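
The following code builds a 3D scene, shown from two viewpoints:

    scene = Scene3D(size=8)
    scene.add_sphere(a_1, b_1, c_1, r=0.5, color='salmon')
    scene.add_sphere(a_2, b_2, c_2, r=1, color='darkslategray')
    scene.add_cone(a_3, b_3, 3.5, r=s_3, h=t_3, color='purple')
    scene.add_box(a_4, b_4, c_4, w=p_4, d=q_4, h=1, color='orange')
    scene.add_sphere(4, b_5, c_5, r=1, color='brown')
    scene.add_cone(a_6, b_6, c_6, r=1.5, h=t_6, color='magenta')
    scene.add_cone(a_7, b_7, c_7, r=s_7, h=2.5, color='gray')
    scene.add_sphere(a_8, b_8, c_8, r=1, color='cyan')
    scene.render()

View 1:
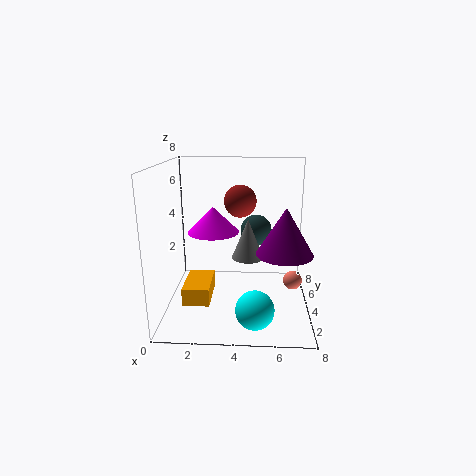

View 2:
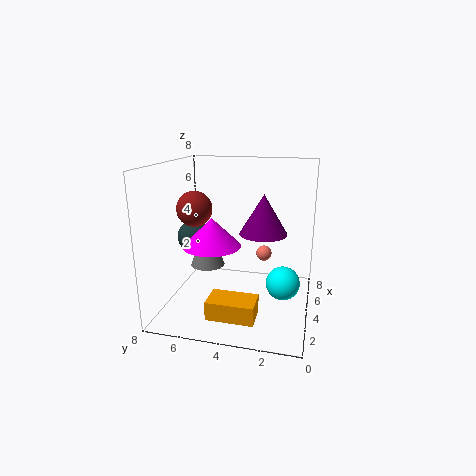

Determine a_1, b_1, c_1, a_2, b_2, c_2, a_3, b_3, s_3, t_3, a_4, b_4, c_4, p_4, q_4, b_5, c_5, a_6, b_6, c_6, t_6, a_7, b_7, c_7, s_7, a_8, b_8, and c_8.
a_1 = 7; b_1 = 3; c_1 = 2; a_2 = 5; b_2 = 7; c_2 = 3.5; a_3 = 6.5; b_3 = 3; s_3 = 1.5; t_3 = 2.5; a_4 = 1; b_4 = 2.5; c_4 = 0.5; p_4 = 1.5; q_4 = 2.5; b_5 = 6.5; c_5 = 5.5; a_6 = 2.5; b_6 = 5; c_6 = 4; t_6 = 1.5; a_7 = 4.5; b_7 = 6; c_7 = 2; s_7 = 1; a_8 = 5; b_8 = 1.5; c_8 = 1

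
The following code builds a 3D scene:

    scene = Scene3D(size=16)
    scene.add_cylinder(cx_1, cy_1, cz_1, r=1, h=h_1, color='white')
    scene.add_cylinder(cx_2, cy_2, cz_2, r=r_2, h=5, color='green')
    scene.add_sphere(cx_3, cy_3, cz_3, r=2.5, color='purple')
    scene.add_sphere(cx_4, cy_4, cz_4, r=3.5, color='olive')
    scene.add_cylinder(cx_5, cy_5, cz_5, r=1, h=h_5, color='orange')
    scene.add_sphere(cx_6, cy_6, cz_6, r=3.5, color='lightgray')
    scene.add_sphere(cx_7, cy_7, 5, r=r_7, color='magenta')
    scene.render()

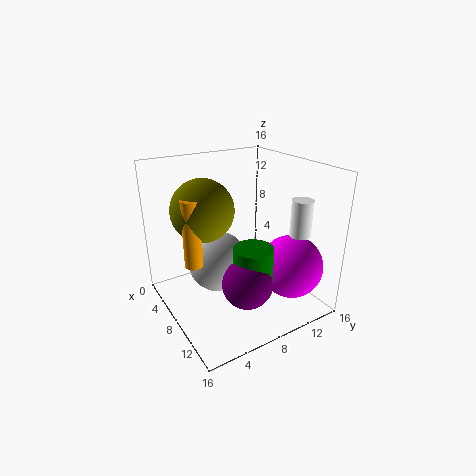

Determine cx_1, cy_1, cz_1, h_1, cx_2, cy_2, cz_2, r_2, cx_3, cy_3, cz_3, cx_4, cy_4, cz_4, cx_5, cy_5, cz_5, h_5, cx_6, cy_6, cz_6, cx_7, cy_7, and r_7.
cx_1 = 15; cy_1 = 10.5; cz_1 = 10.5; h_1 = 3.5; cx_2 = 12.5; cy_2 = 7; cz_2 = 4; r_2 = 2; cx_3 = 13; cy_3 = 6; cz_3 = 5.5; cx_4 = 5.5; cy_4 = 5; cz_4 = 11; cx_5 = 7; cy_5 = 3; cz_5 = 5.5; h_5 = 7.5; cx_6 = 6; cy_6 = 6.5; cz_6 = 4.5; cx_7 = 12; cy_7 = 12.5; r_7 = 3.5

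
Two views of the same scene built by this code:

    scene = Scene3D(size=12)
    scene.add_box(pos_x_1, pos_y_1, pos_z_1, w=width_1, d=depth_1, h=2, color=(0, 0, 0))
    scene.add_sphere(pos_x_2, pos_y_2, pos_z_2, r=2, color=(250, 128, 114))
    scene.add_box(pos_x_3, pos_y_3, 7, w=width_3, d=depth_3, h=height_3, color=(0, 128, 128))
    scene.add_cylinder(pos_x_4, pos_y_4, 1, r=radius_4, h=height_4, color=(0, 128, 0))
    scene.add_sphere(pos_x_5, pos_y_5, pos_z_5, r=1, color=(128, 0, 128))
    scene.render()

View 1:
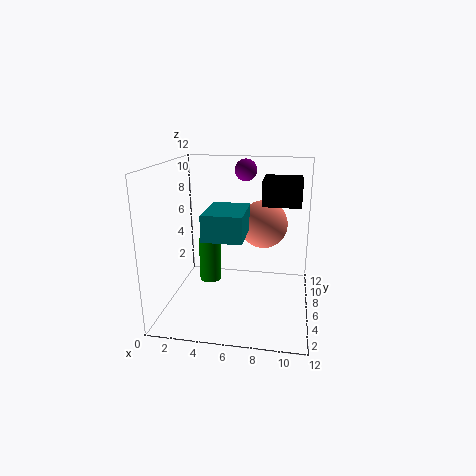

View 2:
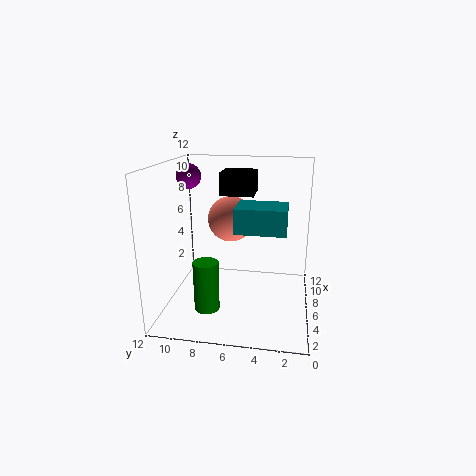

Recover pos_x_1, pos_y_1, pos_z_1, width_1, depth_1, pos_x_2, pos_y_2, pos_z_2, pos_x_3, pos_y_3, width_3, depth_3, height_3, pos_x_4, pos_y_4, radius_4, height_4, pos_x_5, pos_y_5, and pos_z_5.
pos_x_1 = 8; pos_y_1 = 5; pos_z_1 = 9; width_1 = 3; depth_1 = 3; pos_x_2 = 8; pos_y_2 = 7; pos_z_2 = 7; pos_x_3 = 4; pos_y_3 = 2; width_3 = 3; depth_3 = 4; height_3 = 2; pos_x_4 = 3; pos_y_4 = 8; radius_4 = 1; height_4 = 4; pos_x_5 = 6; pos_y_5 = 10; pos_z_5 = 11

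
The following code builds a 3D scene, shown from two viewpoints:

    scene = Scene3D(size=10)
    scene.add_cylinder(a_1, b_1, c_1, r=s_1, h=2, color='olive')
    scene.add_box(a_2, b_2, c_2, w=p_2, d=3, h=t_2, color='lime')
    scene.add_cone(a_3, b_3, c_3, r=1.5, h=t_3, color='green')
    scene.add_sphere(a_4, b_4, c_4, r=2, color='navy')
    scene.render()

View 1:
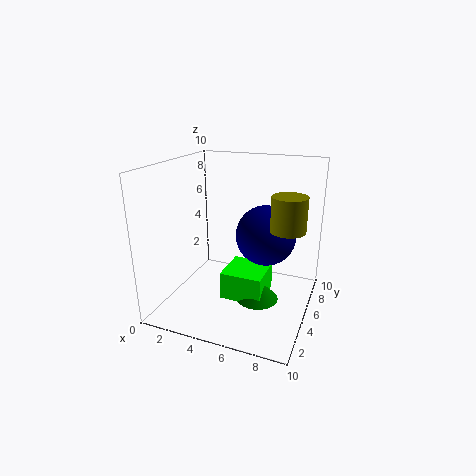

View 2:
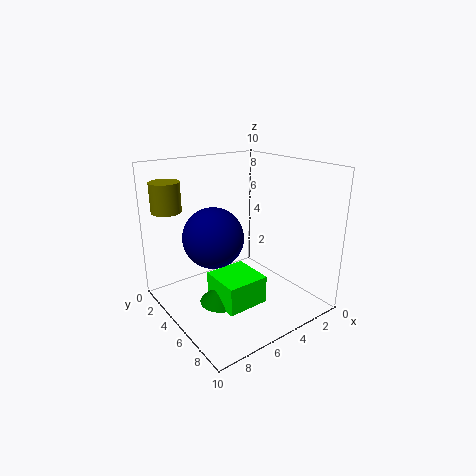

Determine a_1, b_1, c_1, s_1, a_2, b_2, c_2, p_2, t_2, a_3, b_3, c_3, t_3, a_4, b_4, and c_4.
a_1 = 9
b_1 = 2.5
c_1 = 7
s_1 = 1
a_2 = 4
b_2 = 4
c_2 = 0.5
p_2 = 3
t_2 = 2
a_3 = 6.5
b_3 = 5
c_3 = 0.5
t_3 = 1.5
a_4 = 7
b_4 = 5
c_4 = 5.5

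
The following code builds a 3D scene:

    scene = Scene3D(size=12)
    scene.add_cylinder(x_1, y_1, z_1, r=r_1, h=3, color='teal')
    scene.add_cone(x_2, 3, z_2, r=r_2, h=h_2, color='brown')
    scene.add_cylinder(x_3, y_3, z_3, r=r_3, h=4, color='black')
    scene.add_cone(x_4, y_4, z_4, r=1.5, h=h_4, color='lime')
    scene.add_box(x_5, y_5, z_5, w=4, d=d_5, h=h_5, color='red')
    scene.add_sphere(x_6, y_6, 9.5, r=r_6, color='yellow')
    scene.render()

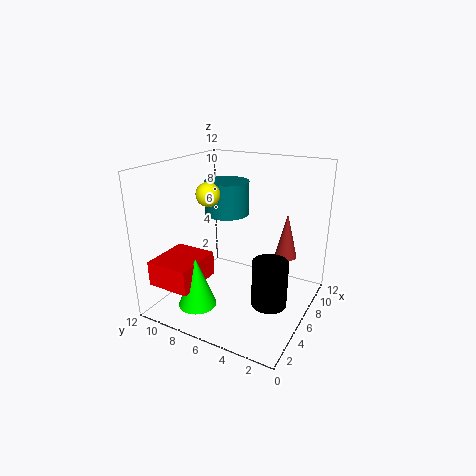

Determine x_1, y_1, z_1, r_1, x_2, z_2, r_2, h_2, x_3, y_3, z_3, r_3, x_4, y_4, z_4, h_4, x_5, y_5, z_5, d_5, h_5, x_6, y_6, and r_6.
x_1 = 8.5, y_1 = 8.5, z_1 = 7, r_1 = 2, x_2 = 9.5, z_2 = 3.5, r_2 = 1, h_2 = 4, x_3 = 6, y_3 = 3, z_3 = 0.5, r_3 = 1.5, x_4 = 2, y_4 = 7.5, z_4 = 1.5, h_4 = 4, x_5 = 0.5, y_5 = 7.5, z_5 = 3, d_5 = 3.5, h_5 = 2, x_6 = 5.5, y_6 = 8.5, r_6 = 1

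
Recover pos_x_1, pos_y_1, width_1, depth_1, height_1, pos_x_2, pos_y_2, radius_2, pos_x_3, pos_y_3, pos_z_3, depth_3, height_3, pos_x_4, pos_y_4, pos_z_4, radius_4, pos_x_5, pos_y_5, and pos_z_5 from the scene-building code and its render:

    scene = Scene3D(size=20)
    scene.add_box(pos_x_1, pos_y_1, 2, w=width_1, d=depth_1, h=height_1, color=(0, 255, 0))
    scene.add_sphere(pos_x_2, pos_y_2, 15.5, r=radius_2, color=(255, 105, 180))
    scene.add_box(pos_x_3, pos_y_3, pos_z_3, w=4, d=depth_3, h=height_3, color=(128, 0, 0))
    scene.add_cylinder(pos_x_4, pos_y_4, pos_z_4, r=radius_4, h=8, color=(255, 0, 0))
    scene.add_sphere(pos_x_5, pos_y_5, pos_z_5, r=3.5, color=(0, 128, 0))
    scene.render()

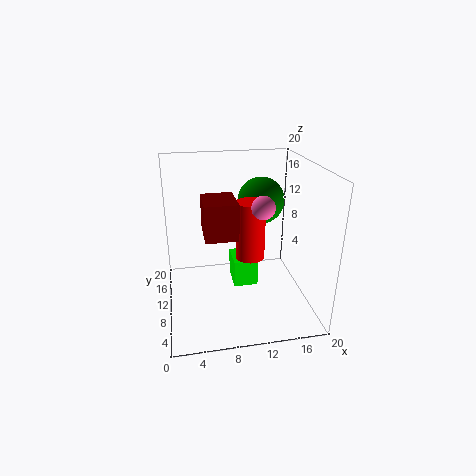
pos_x_1 = 9.5; pos_y_1 = 10; width_1 = 3.5; depth_1 = 4.5; height_1 = 4; pos_x_2 = 12.5; pos_y_2 = 6.5; radius_2 = 1.5; pos_x_3 = 5; pos_y_3 = 4; pos_z_3 = 12.5; depth_3 = 5; height_3 = 4.5; pos_x_4 = 11.5; pos_y_4 = 9; pos_z_4 = 7.5; radius_4 = 2; pos_x_5 = 14.5; pos_y_5 = 15; pos_z_5 = 13.5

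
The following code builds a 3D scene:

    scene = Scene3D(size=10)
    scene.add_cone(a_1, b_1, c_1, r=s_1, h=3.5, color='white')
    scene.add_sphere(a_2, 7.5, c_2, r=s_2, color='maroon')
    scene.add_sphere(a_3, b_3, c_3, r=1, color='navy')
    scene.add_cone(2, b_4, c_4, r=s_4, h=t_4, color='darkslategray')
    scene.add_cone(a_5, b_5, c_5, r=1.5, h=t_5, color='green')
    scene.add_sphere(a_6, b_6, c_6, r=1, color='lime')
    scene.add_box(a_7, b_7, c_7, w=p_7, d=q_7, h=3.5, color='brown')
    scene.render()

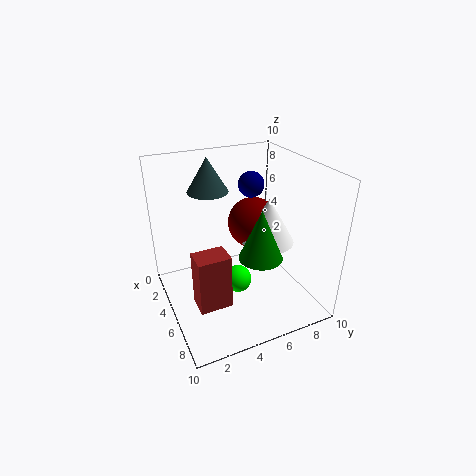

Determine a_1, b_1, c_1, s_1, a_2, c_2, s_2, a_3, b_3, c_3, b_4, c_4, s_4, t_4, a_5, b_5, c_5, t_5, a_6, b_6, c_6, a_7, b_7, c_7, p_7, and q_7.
a_1 = 4
b_1 = 8
c_1 = 3.5
s_1 = 2
a_2 = 2.5
c_2 = 4.5
s_2 = 2
a_3 = 2
b_3 = 7.5
c_3 = 7.5
b_4 = 4
c_4 = 7.5
s_4 = 1.5
t_4 = 2.5
a_5 = 6.5
b_5 = 6
c_5 = 4
t_5 = 3.5
a_6 = 5
b_6 = 5
c_6 = 1.5
a_7 = 7
b_7 = 1
c_7 = 2.5
p_7 = 1.5
q_7 = 2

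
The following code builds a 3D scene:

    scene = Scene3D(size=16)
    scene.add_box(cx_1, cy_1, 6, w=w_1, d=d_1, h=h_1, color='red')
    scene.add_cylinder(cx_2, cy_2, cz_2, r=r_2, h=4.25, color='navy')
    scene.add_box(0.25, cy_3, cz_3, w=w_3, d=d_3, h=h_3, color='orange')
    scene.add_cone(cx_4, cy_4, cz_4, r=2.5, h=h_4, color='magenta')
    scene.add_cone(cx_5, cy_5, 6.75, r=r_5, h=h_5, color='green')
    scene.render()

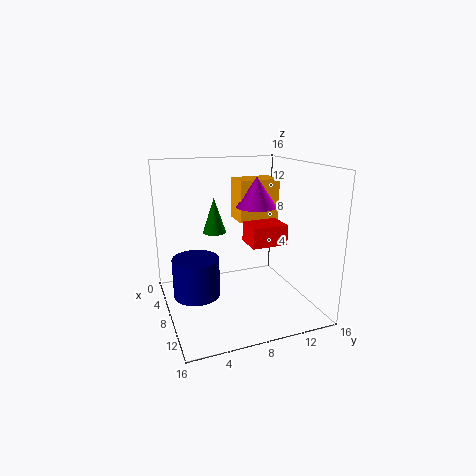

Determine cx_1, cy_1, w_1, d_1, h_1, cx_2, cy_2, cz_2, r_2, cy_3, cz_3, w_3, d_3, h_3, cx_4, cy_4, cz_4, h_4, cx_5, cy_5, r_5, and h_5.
cx_1 = 3.75; cy_1 = 10.25; w_1 = 3.5; d_1 = 4.5; h_1 = 2.5; cx_2 = 8.5; cy_2 = 3; cz_2 = 2.25; r_2 = 2.5; cy_3 = 10; cz_3 = 8.25; w_3 = 3.5; d_3 = 5.25; h_3 = 5.25; cx_4 = 4; cy_4 = 12; cz_4 = 10.25; h_4 = 3.75; cx_5 = 1.5; cy_5 = 7.25; r_5 = 1.5; h_5 = 4.5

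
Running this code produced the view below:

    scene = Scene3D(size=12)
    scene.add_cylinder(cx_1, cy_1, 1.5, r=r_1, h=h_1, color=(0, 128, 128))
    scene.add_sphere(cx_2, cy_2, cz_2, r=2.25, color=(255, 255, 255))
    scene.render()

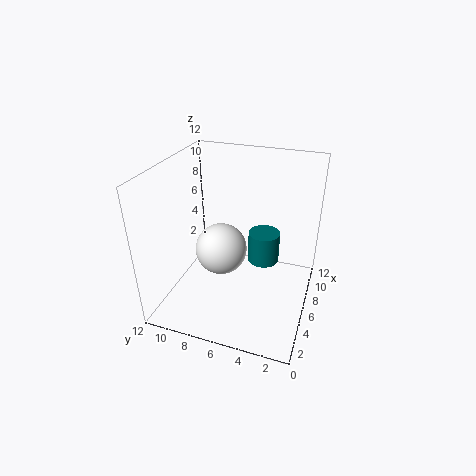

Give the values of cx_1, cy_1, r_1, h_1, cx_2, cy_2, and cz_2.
cx_1 = 10, cy_1 = 4.75, r_1 = 1.5, h_1 = 3, cx_2 = 6.5, cy_2 = 7.75, cz_2 = 4.25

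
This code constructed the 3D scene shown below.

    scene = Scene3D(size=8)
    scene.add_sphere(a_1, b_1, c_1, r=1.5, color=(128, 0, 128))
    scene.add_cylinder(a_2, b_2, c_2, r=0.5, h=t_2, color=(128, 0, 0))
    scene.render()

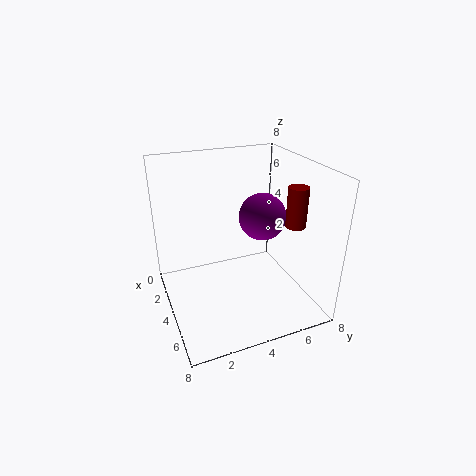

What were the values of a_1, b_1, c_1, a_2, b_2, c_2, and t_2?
a_1 = 2, b_1 = 6.5, c_1 = 4, a_2 = 6.5, b_2 = 6, c_2 = 5.5, t_2 = 2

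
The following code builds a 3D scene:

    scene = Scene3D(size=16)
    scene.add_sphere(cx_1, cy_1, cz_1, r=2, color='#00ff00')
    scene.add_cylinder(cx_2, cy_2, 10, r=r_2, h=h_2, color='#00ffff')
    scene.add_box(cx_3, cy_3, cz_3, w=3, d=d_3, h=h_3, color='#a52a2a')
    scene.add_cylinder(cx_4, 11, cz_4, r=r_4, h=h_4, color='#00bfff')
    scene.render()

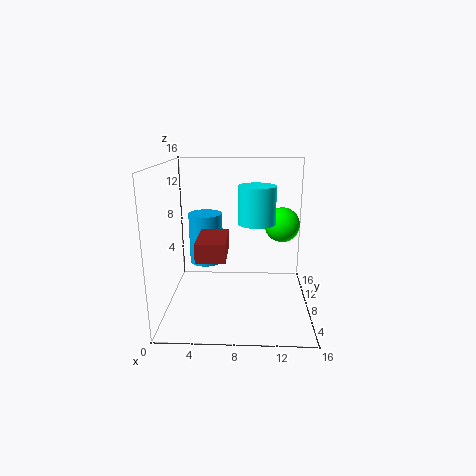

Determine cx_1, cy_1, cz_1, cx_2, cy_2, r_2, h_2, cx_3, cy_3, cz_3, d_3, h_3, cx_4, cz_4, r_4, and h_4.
cx_1 = 13, cy_1 = 10, cz_1 = 9, cx_2 = 10, cy_2 = 7, r_2 = 2, h_2 = 4, cx_3 = 4, cy_3 = 3, cz_3 = 7, d_3 = 5, h_3 = 2, cx_4 = 4, cz_4 = 4, r_4 = 2, h_4 = 6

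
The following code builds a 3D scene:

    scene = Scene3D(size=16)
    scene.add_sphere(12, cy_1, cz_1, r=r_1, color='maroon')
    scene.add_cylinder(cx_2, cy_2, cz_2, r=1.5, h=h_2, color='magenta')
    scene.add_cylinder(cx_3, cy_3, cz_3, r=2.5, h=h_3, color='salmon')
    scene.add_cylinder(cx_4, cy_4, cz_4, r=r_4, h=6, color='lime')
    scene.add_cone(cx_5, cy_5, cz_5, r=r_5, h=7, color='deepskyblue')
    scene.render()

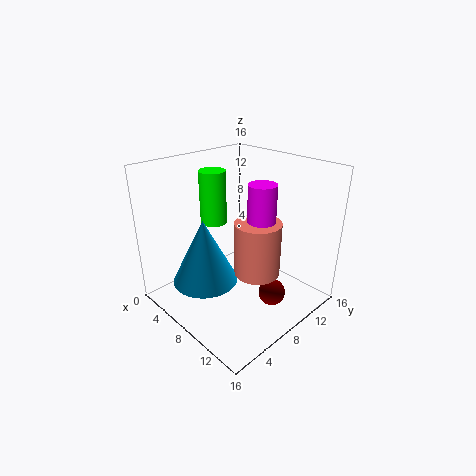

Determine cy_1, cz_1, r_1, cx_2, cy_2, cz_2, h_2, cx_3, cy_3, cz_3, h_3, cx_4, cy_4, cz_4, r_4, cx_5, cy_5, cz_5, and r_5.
cy_1 = 9.5; cz_1 = 2; r_1 = 1.5; cx_2 = 10.5; cy_2 = 9; cz_2 = 8; h_2 = 6.5; cx_3 = 10.5; cy_3 = 8.5; cz_3 = 4.5; h_3 = 6; cx_4 = 4.5; cy_4 = 7.5; cz_4 = 9; r_4 = 1.5; cx_5 = 7; cy_5 = 4; cz_5 = 4; r_5 = 3.5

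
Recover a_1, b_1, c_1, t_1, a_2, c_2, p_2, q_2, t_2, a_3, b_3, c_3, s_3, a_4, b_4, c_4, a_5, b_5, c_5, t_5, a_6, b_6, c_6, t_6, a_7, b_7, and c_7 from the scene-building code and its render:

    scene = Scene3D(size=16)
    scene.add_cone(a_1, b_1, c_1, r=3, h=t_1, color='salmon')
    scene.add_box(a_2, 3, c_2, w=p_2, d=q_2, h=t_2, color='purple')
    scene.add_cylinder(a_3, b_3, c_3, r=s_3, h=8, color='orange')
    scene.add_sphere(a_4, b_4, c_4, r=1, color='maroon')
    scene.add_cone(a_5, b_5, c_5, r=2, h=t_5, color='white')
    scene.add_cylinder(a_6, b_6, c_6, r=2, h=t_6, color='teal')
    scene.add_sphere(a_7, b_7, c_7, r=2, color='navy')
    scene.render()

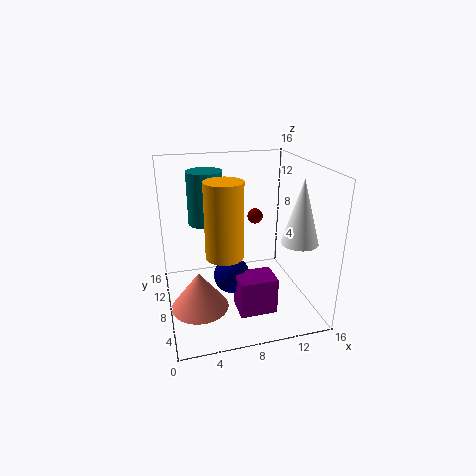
a_1 = 3
b_1 = 5
c_1 = 2
t_1 = 4
a_2 = 7
c_2 = 1
p_2 = 4
q_2 = 3
t_2 = 4
a_3 = 6
b_3 = 6
c_3 = 7
s_3 = 2
a_4 = 12
b_4 = 14
c_4 = 8
a_5 = 14
b_5 = 5
c_5 = 8
t_5 = 7
a_6 = 5
b_6 = 11
c_6 = 9
t_6 = 6
a_7 = 7
b_7 = 7
c_7 = 4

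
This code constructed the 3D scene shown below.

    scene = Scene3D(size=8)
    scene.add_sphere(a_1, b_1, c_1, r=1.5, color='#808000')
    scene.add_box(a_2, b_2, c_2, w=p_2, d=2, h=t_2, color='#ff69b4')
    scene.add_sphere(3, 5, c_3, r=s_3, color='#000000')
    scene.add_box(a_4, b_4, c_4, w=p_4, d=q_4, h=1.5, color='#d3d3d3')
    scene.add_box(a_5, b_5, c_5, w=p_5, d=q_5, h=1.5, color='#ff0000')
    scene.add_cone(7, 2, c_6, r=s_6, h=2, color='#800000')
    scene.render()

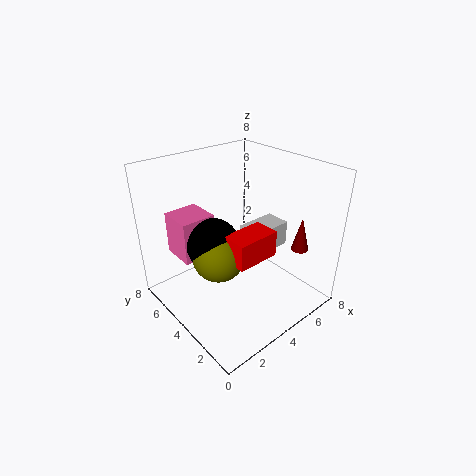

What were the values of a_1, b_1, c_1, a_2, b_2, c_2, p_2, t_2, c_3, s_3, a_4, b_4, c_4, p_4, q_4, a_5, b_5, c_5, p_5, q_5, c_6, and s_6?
a_1 = 3, b_1 = 4.5, c_1 = 3, a_2 = 1.5, b_2 = 5.5, c_2 = 2.5, p_2 = 2, t_2 = 2.5, c_3 = 3.5, s_3 = 1.5, a_4 = 5, b_4 = 3.5, c_4 = 2.5, p_4 = 2.5, q_4 = 1.5, a_5 = 3, b_5 = 2.5, c_5 = 3, p_5 = 2.5, q_5 = 1.5, c_6 = 3, s_6 = 0.5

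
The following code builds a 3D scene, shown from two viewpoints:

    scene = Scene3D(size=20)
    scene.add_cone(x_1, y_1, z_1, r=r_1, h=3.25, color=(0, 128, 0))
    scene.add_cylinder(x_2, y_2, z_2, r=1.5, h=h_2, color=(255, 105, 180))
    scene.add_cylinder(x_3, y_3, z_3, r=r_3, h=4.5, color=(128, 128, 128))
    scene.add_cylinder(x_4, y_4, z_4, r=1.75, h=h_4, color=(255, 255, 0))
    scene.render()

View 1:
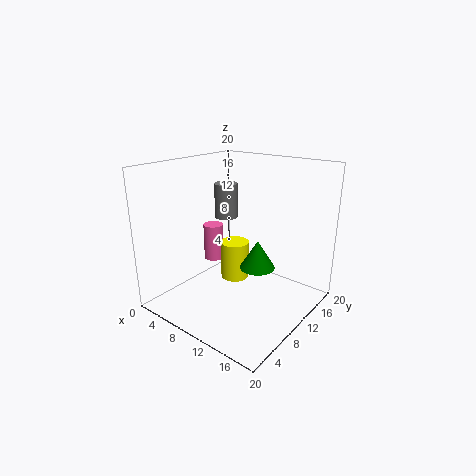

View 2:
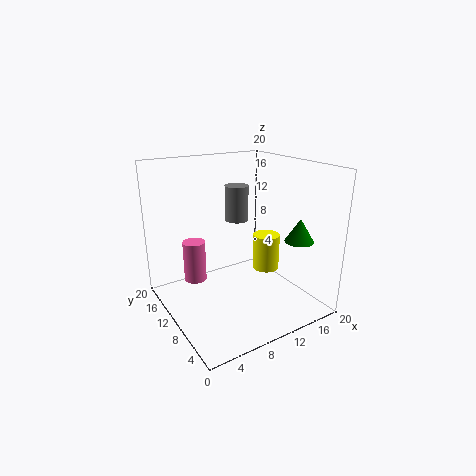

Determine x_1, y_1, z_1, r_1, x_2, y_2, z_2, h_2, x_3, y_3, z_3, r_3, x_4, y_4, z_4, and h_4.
x_1 = 16.75, y_1 = 5, z_1 = 9.75, r_1 = 2, x_2 = 4, y_2 = 11.5, z_2 = 4.75, h_2 = 5.5, x_3 = 9, y_3 = 8.75, z_3 = 13.25, r_3 = 1.5, x_4 = 12.25, y_4 = 6.5, z_4 = 6.5, h_4 = 4.75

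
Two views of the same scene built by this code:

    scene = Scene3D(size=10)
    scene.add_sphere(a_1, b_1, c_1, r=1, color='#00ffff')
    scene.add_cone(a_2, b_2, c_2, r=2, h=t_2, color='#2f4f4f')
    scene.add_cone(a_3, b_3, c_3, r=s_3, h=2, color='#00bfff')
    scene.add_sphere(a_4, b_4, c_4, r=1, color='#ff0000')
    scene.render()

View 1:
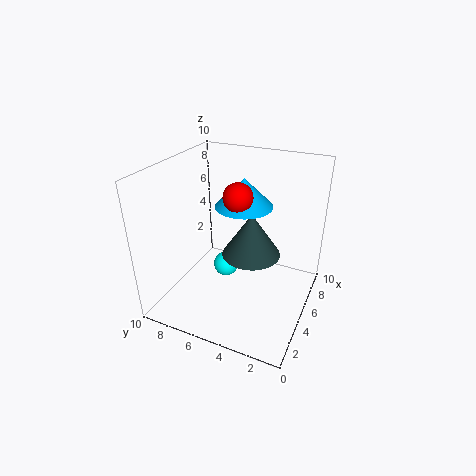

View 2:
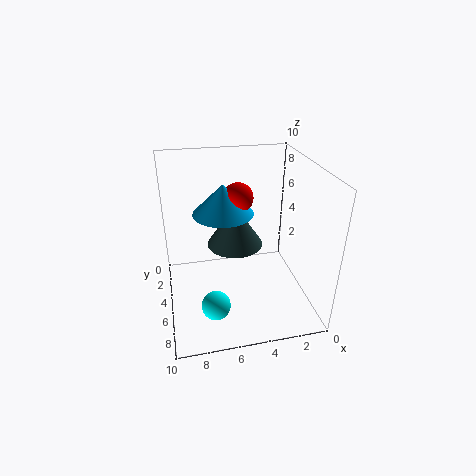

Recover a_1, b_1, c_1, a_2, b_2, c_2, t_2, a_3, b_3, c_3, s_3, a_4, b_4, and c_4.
a_1 = 7, b_1 = 7, c_1 = 1, a_2 = 5, b_2 = 4, c_2 = 4, t_2 = 3, a_3 = 6, b_3 = 5, c_3 = 7, s_3 = 2, a_4 = 5, b_4 = 5, c_4 = 8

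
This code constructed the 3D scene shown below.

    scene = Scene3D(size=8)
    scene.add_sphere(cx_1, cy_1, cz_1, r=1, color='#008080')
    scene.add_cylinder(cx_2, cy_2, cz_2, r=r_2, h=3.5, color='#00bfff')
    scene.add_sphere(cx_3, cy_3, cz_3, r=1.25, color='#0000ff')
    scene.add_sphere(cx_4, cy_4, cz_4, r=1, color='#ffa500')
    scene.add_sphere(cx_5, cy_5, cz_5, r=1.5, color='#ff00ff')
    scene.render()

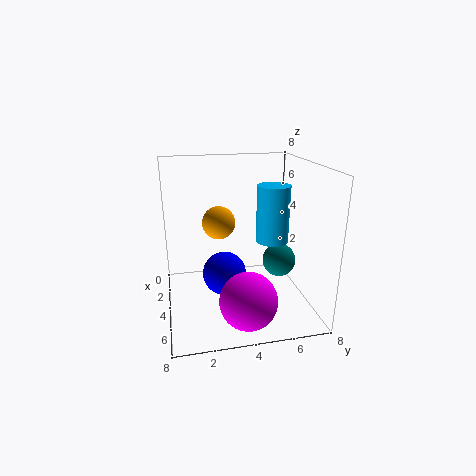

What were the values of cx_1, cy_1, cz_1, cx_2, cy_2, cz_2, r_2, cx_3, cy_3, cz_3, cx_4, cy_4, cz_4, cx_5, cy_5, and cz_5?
cx_1 = 3.25; cy_1 = 6.75; cz_1 = 2; cx_2 = 2.5; cy_2 = 6.5; cz_2 = 3; r_2 = 1; cx_3 = 3.75; cy_3 = 3.25; cz_3 = 1.75; cx_4 = 2; cy_4 = 3.25; cz_4 = 4.25; cx_5 = 6.5; cy_5 = 4; cz_5 = 1.5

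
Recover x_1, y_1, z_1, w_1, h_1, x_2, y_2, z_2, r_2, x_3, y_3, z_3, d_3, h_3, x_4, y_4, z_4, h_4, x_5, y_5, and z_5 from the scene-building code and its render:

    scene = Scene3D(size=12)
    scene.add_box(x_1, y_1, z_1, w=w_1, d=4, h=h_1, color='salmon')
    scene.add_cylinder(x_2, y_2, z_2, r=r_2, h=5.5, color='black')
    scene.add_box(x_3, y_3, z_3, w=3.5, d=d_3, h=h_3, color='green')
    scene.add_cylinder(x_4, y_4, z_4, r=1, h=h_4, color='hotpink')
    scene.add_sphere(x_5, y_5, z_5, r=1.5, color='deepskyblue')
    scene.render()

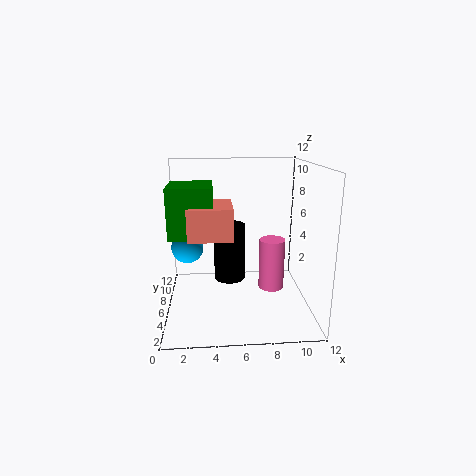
x_1 = 2; y_1 = 3.5; z_1 = 6.5; w_1 = 3.5; h_1 = 2.5; x_2 = 5.5; y_2 = 10; z_2 = 0.5; r_2 = 1.5; x_3 = 0.5; y_3 = 4; z_3 = 6.5; d_3 = 4; h_3 = 4; x_4 = 8.5; y_4 = 4; z_4 = 2.5; h_4 = 4; x_5 = 1.5; y_5 = 9.5; z_5 = 4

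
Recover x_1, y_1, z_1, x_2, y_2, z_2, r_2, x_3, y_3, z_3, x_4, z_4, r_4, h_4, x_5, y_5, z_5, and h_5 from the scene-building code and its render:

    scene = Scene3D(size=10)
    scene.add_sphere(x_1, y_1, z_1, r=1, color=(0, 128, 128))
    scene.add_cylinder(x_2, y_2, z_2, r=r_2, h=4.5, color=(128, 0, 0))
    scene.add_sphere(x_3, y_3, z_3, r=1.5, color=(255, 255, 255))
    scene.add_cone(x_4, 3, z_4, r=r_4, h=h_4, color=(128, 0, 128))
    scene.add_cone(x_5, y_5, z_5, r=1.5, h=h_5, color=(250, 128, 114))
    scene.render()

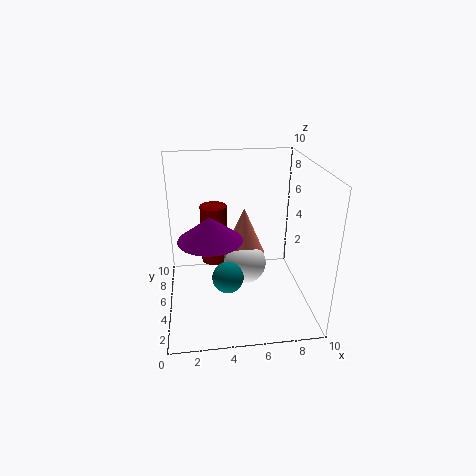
x_1 = 4; y_1 = 2.5; z_1 = 3.5; x_2 = 3.5; y_2 = 7.5; z_2 = 2; r_2 = 1; x_3 = 5.5; y_3 = 5; z_3 = 3; x_4 = 3; z_4 = 6; r_4 = 2; h_4 = 1.5; x_5 = 5.5; y_5 = 5.5; z_5 = 3.5; h_5 = 3.5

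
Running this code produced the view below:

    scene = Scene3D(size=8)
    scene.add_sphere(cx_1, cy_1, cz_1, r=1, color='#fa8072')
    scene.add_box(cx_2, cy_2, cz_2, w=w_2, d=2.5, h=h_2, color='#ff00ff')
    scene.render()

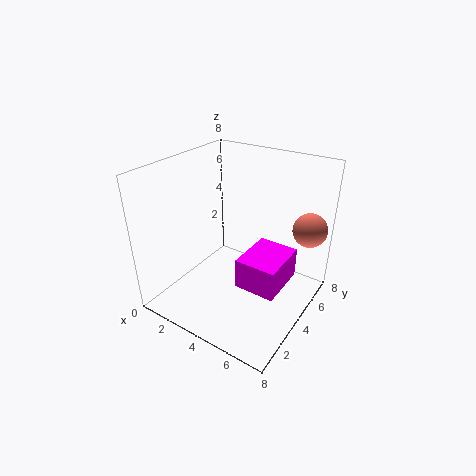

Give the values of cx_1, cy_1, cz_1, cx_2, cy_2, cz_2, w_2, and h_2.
cx_1 = 7, cy_1 = 7, cz_1 = 4, cx_2 = 5.5, cy_2 = 1.5, cz_2 = 3, w_2 = 2, h_2 = 1.5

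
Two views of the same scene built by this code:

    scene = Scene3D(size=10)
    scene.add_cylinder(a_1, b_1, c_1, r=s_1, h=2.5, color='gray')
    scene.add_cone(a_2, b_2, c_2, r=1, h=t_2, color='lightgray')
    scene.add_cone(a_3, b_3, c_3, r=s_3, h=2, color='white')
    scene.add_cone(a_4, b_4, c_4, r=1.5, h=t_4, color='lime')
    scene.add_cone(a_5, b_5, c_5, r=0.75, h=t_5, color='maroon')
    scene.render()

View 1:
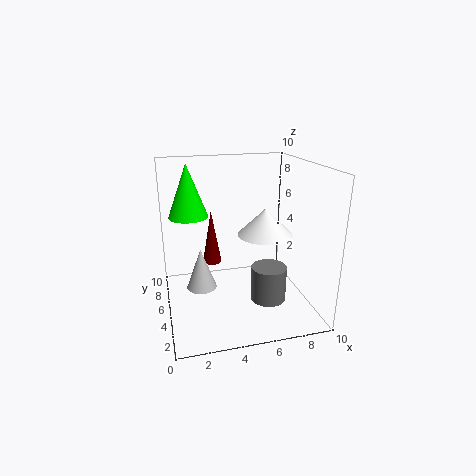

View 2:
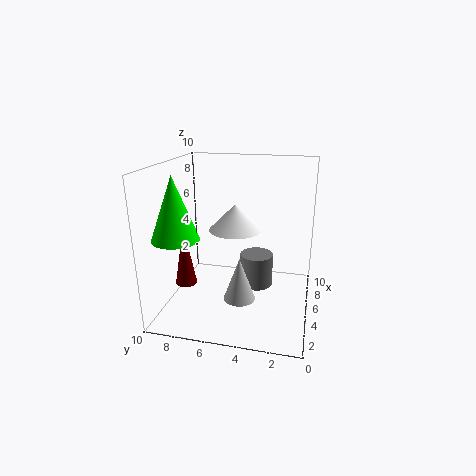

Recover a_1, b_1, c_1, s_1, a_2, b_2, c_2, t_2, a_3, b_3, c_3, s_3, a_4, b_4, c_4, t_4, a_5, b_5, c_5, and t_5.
a_1 = 7, b_1 = 4, c_1 = 0.5, s_1 = 1.25, a_2 = 2.25, b_2 = 4.25, c_2 = 2, t_2 = 2.75, a_3 = 7.25, b_3 = 5.75, c_3 = 4.75, s_3 = 2, a_4 = 2, b_4 = 8.25, c_4 = 5.75, t_4 = 4, a_5 = 3.75, b_5 = 8.5, c_5 = 1.75, t_5 = 4.25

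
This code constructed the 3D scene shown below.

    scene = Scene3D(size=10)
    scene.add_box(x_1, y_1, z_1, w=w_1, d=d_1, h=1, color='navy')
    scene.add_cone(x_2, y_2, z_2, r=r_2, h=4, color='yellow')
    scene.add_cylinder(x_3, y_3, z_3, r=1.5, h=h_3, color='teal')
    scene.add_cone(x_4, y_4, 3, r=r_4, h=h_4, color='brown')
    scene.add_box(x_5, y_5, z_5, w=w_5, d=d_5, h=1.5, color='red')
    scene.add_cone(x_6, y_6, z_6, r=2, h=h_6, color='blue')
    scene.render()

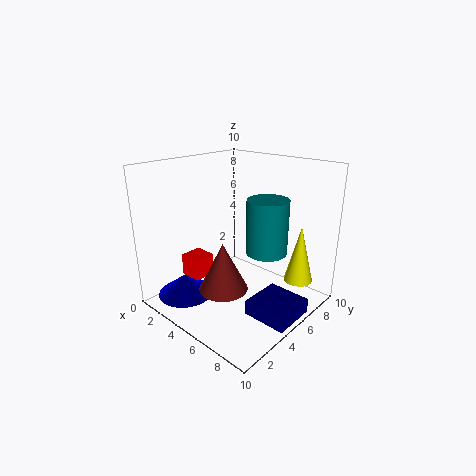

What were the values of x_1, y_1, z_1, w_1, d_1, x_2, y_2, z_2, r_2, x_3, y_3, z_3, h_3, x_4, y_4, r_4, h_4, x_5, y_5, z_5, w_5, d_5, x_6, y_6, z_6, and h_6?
x_1 = 7, y_1 = 3.5, z_1 = 0.5, w_1 = 3, d_1 = 3, x_2 = 8.5, y_2 = 7.5, z_2 = 2, r_2 = 1, x_3 = 6, y_3 = 7, z_3 = 3.5, h_3 = 4, x_4 = 6.5, y_4 = 2, r_4 = 1.5, h_4 = 3, x_5 = 2.5, y_5 = 2, z_5 = 2.5, w_5 = 1.5, d_5 = 1.5, x_6 = 2, y_6 = 2.5, z_6 = 0.5, h_6 = 1.5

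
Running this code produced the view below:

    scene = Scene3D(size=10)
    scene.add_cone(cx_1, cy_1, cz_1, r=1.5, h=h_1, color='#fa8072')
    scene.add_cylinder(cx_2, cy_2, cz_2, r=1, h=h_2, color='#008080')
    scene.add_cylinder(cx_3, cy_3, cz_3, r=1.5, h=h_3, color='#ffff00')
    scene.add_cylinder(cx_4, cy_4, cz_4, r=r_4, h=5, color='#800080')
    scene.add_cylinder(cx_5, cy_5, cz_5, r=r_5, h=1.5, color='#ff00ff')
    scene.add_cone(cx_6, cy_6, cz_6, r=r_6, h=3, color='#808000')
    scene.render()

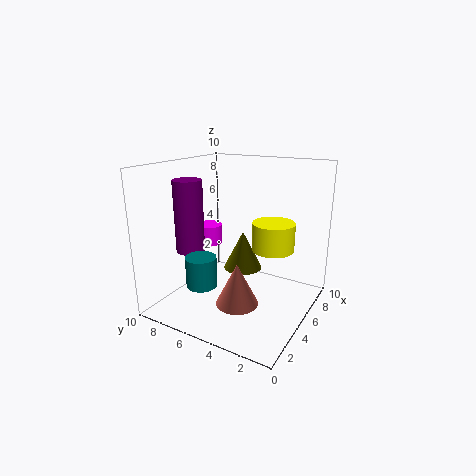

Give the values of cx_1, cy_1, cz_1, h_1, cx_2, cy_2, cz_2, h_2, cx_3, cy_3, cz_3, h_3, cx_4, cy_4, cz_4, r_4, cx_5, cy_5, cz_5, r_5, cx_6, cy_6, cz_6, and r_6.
cx_1 = 4, cy_1 = 4.5, cz_1 = 0.5, h_1 = 3, cx_2 = 2, cy_2 = 6, cz_2 = 2.5, h_2 = 2, cx_3 = 6.5, cy_3 = 3, cz_3 = 4, h_3 = 2, cx_4 = 3.5, cy_4 = 8, cz_4 = 4, r_4 = 1, cx_5 = 6.5, cy_5 = 8.5, cz_5 = 3.5, r_5 = 1, cx_6 = 7.5, cy_6 = 6, cz_6 = 1.5, r_6 = 1.5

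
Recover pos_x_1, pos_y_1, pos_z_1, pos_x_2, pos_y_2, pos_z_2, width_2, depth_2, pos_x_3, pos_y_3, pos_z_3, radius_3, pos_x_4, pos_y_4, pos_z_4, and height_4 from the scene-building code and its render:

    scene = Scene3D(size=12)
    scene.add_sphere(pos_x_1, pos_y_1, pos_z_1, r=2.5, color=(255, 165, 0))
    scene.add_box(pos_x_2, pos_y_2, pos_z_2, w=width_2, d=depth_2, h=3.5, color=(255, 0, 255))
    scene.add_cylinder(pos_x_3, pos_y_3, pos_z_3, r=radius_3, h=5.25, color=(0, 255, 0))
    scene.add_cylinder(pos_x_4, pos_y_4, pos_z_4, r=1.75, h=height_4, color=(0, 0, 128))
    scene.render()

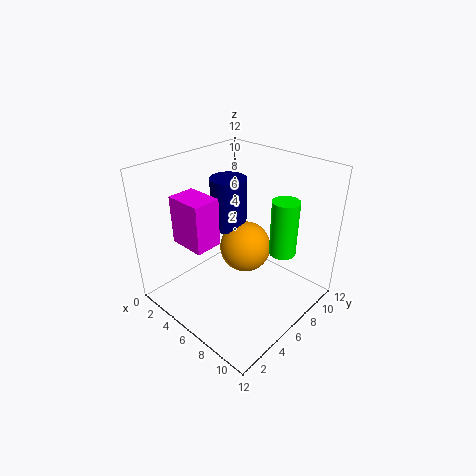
pos_x_1 = 3.75
pos_y_1 = 9.5
pos_z_1 = 2.5
pos_x_2 = 4.5
pos_y_2 = 0.75
pos_z_2 = 7.5
width_2 = 2.75
depth_2 = 2
pos_x_3 = 7.5
pos_y_3 = 10.5
pos_z_3 = 3
radius_3 = 1.25
pos_x_4 = 1.75
pos_y_4 = 9.25
pos_z_4 = 4.25
height_4 = 5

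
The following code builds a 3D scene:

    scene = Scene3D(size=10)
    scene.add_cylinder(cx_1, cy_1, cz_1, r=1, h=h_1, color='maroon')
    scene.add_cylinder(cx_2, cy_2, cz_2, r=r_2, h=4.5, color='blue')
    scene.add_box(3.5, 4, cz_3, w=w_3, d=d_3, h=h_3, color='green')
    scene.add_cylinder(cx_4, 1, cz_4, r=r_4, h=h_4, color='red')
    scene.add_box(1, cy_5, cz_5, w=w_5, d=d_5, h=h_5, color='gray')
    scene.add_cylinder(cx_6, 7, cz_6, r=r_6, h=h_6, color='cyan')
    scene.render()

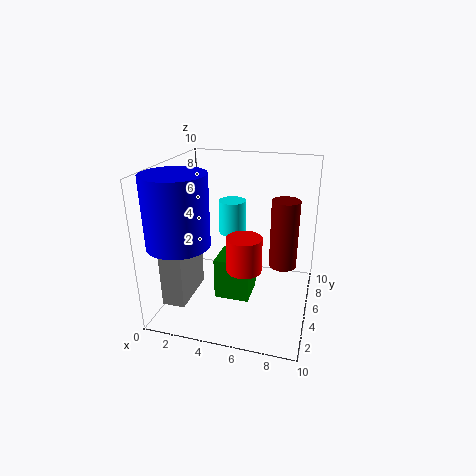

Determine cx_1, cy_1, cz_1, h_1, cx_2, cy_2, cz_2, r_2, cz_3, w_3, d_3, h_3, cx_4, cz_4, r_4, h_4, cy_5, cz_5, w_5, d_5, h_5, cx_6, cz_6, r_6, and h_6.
cx_1 = 8, cy_1 = 6.5, cz_1 = 2.5, h_1 = 5, cx_2 = 2, cy_2 = 2, cz_2 = 5.5, r_2 = 2, cz_3 = 0.5, w_3 = 2.5, d_3 = 2.5, h_3 = 3, cx_4 = 6.5, cz_4 = 5, r_4 = 1, h_4 = 2, cy_5 = 1, cz_5 = 1.5, w_5 = 1.5, d_5 = 3.5, h_5 = 4, cx_6 = 4, cz_6 = 4.5, r_6 = 1, h_6 = 2.5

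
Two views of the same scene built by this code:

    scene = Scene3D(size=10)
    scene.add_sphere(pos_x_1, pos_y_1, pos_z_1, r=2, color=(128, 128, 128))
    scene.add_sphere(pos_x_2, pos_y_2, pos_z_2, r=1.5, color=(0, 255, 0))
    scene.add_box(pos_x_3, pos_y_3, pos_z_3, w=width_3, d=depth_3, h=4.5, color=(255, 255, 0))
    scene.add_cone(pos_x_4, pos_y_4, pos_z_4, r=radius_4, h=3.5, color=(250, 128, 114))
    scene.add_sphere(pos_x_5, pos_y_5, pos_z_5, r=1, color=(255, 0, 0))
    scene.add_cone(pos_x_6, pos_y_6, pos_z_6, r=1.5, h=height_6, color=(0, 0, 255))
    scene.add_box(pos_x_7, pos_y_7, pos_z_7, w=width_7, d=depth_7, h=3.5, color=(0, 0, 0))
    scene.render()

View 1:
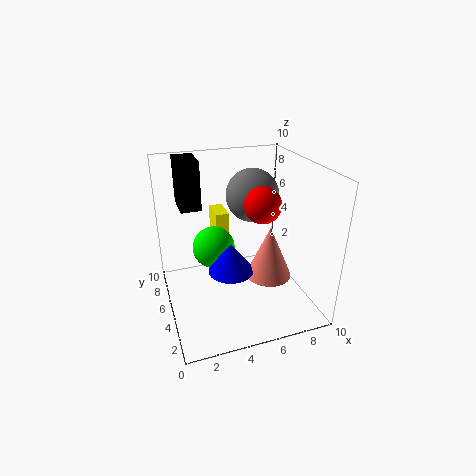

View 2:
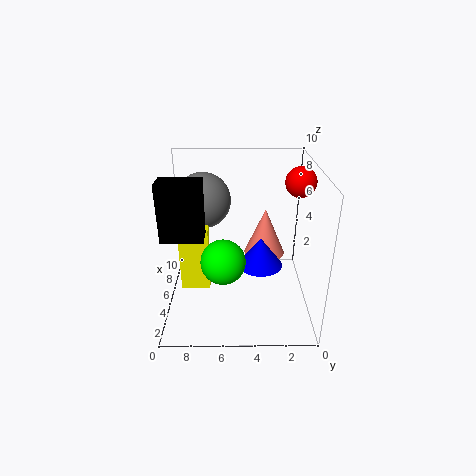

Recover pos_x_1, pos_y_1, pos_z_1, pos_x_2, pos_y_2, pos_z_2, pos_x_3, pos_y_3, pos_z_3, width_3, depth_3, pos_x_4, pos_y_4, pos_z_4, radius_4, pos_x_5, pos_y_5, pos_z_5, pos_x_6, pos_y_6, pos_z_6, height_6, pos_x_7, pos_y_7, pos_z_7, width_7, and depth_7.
pos_x_1 = 7, pos_y_1 = 7.5, pos_z_1 = 7, pos_x_2 = 3.5, pos_y_2 = 6, pos_z_2 = 4, pos_x_3 = 4, pos_y_3 = 7, pos_z_3 = 1.5, width_3 = 1, depth_3 = 2, pos_x_4 = 6.5, pos_y_4 = 3, pos_z_4 = 3, radius_4 = 1.5, pos_x_5 = 5, pos_y_5 = 1, pos_z_5 = 9, pos_x_6 = 4, pos_y_6 = 3.5, pos_z_6 = 3.5, height_6 = 2, pos_x_7 = 1.5, pos_y_7 = 7, pos_z_7 = 6.5, width_7 = 1.5, depth_7 = 2.5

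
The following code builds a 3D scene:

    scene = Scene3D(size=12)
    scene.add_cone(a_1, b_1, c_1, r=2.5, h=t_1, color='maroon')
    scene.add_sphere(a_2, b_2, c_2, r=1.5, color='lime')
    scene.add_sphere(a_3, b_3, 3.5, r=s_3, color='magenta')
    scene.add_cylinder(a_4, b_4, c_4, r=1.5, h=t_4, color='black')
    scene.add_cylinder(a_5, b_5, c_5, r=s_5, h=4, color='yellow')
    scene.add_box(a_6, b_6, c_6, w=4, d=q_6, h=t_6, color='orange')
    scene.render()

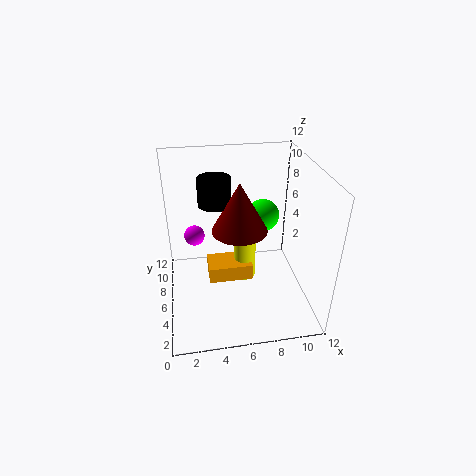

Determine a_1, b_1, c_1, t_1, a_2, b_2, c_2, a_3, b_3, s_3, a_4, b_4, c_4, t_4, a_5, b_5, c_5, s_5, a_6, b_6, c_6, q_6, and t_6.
a_1 = 6.5
b_1 = 8
c_1 = 5.5
t_1 = 4.5
a_2 = 9
b_2 = 9.5
c_2 = 6
a_3 = 2.5
b_3 = 11
s_3 = 1
a_4 = 4.5
b_4 = 9.5
c_4 = 7.5
t_4 = 2.5
a_5 = 7
b_5 = 8
c_5 = 0.5
s_5 = 1
a_6 = 3.5
b_6 = 6.5
c_6 = 1
q_6 = 2.5
t_6 = 1.5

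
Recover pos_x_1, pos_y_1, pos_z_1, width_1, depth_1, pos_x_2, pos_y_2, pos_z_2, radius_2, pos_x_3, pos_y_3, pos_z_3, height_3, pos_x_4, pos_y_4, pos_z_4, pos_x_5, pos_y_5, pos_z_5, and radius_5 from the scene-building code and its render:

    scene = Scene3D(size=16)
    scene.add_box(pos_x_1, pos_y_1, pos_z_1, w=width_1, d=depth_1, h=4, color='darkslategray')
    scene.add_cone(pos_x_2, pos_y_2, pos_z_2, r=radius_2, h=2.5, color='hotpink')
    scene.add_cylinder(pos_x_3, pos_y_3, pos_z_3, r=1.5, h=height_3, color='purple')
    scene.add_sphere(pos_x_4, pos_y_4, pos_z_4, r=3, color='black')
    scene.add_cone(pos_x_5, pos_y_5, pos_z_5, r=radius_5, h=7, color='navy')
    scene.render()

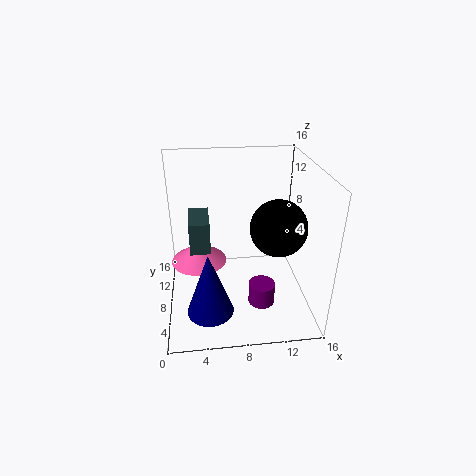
pos_x_1 = 2.5
pos_y_1 = 10.5
pos_z_1 = 4.5
width_1 = 2.5
depth_1 = 5
pos_x_2 = 3.5
pos_y_2 = 12.5
pos_z_2 = 2.5
radius_2 = 3.5
pos_x_3 = 10.5
pos_y_3 = 6
pos_z_3 = 0.5
height_3 = 2.5
pos_x_4 = 12
pos_y_4 = 6
pos_z_4 = 10
pos_x_5 = 4.5
pos_y_5 = 4
pos_z_5 = 1.5
radius_5 = 2.5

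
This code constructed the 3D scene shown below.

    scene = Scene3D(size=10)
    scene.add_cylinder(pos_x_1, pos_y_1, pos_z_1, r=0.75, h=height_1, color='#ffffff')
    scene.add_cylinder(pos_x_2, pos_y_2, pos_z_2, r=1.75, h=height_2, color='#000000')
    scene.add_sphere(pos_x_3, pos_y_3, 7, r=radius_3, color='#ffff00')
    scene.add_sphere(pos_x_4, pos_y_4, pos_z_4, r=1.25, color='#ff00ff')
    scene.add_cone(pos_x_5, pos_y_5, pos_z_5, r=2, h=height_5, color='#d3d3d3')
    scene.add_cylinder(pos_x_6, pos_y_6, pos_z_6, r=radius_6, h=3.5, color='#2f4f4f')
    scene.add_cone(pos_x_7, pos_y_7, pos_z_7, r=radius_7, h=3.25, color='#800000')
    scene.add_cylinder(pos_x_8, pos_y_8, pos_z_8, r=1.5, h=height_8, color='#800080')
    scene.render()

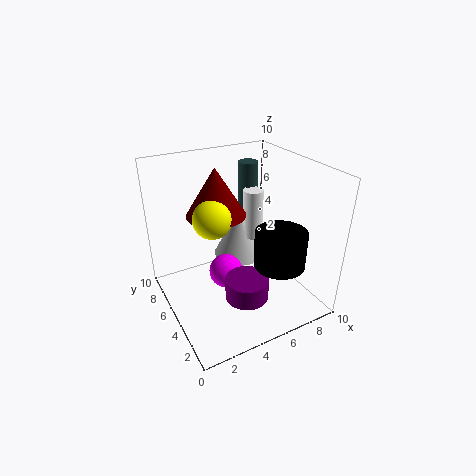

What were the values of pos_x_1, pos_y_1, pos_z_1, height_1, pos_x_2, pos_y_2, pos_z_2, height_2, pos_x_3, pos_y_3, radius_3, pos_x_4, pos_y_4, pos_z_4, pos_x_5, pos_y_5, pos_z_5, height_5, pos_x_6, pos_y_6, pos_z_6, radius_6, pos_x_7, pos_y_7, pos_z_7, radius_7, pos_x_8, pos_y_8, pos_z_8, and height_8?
pos_x_1 = 7.25
pos_y_1 = 6.75
pos_z_1 = 3.75
height_1 = 3.75
pos_x_2 = 7
pos_y_2 = 2.75
pos_z_2 = 3.5
height_2 = 2.5
pos_x_3 = 3
pos_y_3 = 4.75
radius_3 = 1.25
pos_x_4 = 4.5
pos_y_4 = 6
pos_z_4 = 1.75
pos_x_5 = 6.5
pos_y_5 = 7.5
pos_z_5 = 2
height_5 = 4
pos_x_6 = 7.5
pos_y_6 = 8
pos_z_6 = 5.75
radius_6 = 0.75
pos_x_7 = 3.75
pos_y_7 = 5.75
pos_z_7 = 6.75
radius_7 = 2
pos_x_8 = 4.75
pos_y_8 = 3.25
pos_z_8 = 1.25
height_8 = 1.5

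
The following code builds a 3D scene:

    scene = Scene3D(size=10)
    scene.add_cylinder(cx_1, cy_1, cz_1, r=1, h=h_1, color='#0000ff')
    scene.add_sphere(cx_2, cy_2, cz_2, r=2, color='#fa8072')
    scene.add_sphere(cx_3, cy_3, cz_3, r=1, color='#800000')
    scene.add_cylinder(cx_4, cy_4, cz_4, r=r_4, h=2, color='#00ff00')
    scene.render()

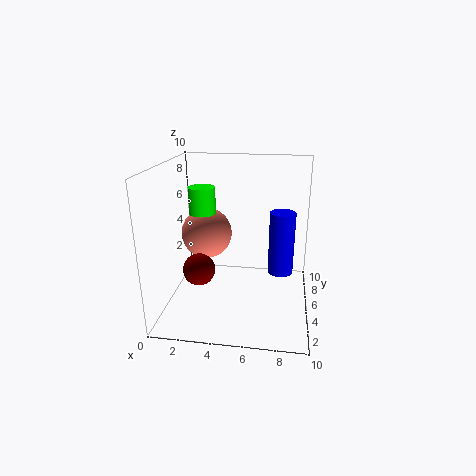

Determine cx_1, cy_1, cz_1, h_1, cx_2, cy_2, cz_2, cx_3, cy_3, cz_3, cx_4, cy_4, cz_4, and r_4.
cx_1 = 8
cy_1 = 8
cz_1 = 1
h_1 = 5
cx_2 = 2
cy_2 = 8
cz_2 = 4
cx_3 = 3
cy_3 = 2
cz_3 = 4
cx_4 = 2
cy_4 = 7
cz_4 = 6
r_4 = 1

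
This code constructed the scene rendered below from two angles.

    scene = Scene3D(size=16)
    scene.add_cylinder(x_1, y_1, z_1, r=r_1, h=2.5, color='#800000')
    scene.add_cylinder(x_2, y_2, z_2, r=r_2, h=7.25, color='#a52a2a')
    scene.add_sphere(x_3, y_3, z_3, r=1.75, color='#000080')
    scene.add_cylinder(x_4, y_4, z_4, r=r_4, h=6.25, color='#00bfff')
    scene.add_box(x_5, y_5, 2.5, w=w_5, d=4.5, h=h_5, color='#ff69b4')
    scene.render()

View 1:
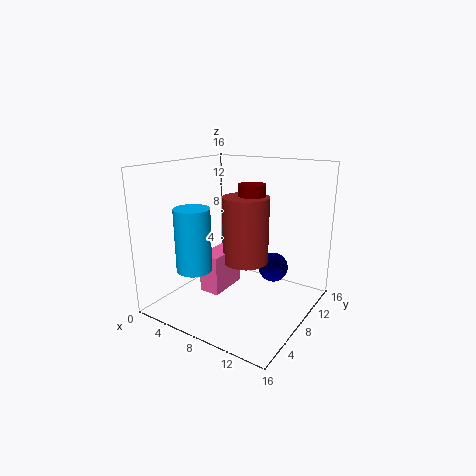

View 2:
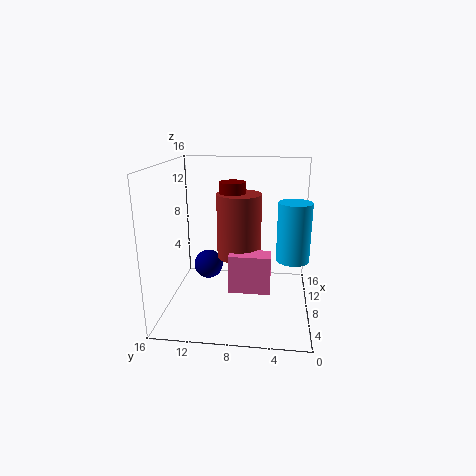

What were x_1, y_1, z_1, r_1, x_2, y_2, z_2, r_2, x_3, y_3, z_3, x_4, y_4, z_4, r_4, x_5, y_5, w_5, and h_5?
x_1 = 9.25
y_1 = 8.75
z_1 = 11.5
r_1 = 1.5
x_2 = 9
y_2 = 8
z_2 = 5.5
r_2 = 2.5
x_3 = 10.5
y_3 = 12
z_3 = 3.5
x_4 = 6.75
y_4 = 2
z_4 = 6.25
r_4 = 1.75
x_5 = 5.5
y_5 = 4.25
w_5 = 2.25
h_5 = 4.25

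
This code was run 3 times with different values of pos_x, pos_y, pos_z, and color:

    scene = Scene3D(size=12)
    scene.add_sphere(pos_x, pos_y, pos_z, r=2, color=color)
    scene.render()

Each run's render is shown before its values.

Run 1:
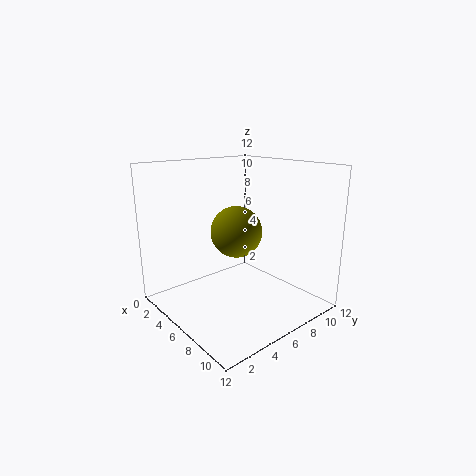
pos_x = 7; pos_y = 5; pos_z = 7; color = 'olive'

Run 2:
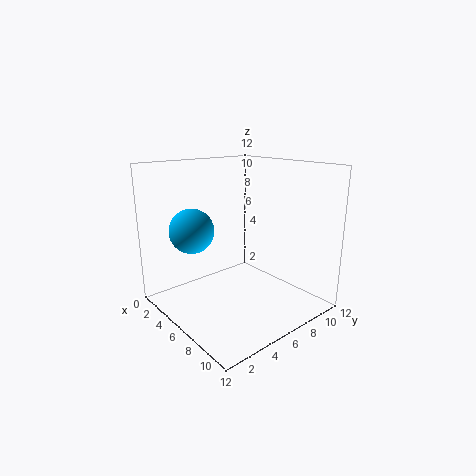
pos_x = 2; pos_y = 4; pos_z = 6; color = 'deepskyblue'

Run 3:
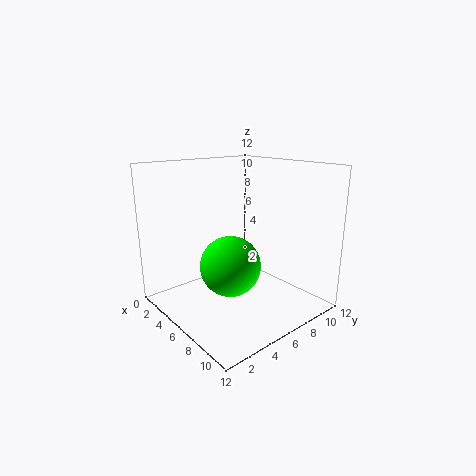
pos_x = 10; pos_y = 2; pos_z = 6; color = 'lime'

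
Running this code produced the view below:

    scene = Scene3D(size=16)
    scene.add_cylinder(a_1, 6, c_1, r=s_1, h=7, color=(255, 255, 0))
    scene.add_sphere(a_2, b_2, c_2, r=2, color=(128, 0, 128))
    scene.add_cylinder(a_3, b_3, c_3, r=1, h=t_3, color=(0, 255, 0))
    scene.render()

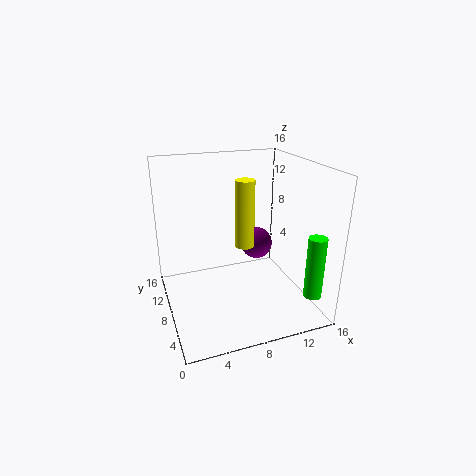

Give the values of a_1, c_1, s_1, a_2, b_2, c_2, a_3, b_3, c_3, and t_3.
a_1 = 8; c_1 = 8; s_1 = 1; a_2 = 12; b_2 = 12; c_2 = 5; a_3 = 15; b_3 = 3; c_3 = 2; t_3 = 7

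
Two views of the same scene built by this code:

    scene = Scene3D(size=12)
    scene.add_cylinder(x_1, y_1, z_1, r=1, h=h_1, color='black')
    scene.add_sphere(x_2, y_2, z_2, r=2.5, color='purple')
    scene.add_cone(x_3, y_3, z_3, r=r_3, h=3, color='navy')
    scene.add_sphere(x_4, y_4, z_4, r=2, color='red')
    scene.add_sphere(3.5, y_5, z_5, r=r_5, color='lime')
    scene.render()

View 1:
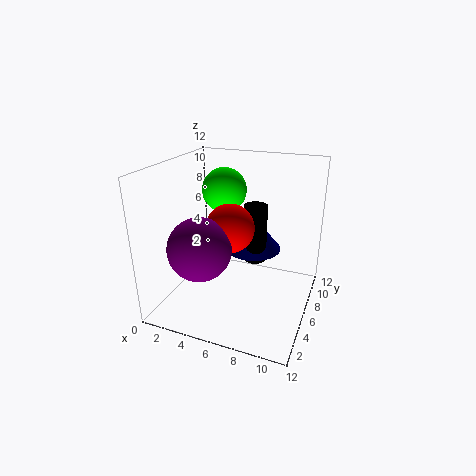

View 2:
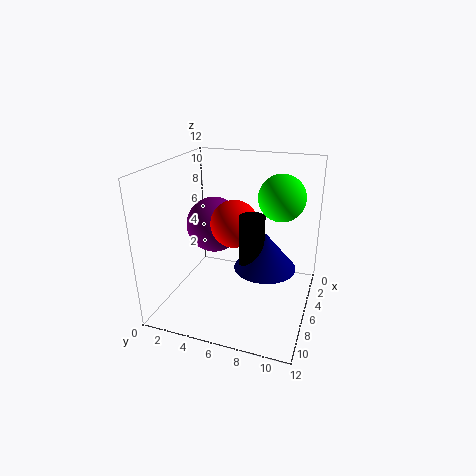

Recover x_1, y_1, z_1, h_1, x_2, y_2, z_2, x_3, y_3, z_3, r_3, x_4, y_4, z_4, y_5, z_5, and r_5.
x_1 = 7, y_1 = 7.5, z_1 = 3.5, h_1 = 5, x_2 = 4, y_2 = 3, z_2 = 6, x_3 = 6.5, y_3 = 8.5, z_3 = 4, r_3 = 2.5, x_4 = 5.5, y_4 = 5.5, z_4 = 7, y_5 = 9, z_5 = 9, r_5 = 2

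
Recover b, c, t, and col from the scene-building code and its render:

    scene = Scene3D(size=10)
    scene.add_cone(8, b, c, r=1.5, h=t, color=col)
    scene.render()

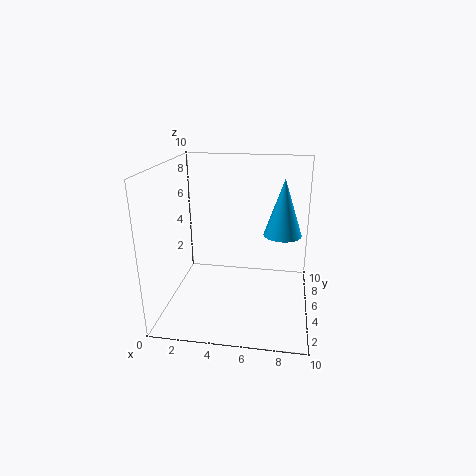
b = 8.5; c = 4; t = 4.5; col = 'deepskyblue'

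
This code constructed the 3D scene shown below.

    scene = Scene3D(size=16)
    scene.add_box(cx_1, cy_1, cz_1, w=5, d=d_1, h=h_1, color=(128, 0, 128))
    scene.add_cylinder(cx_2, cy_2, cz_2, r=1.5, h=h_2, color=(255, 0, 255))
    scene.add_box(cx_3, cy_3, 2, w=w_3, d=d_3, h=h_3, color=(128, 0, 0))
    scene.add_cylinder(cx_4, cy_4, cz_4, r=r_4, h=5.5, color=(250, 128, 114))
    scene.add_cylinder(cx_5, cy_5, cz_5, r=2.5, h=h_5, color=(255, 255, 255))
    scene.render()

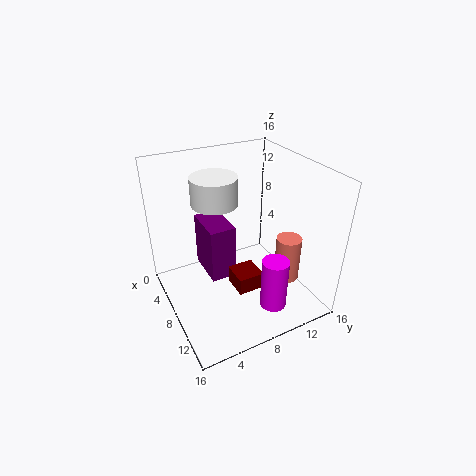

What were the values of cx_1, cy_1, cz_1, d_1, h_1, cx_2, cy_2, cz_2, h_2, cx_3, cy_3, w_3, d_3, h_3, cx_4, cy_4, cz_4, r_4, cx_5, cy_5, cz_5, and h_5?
cx_1 = 2.5
cy_1 = 5
cz_1 = 2.5
d_1 = 3
h_1 = 6.5
cx_2 = 12
cy_2 = 10.5
cz_2 = 0.5
h_2 = 6
cx_3 = 7.5
cy_3 = 7
w_3 = 3
d_3 = 3
h_3 = 2
cx_4 = 9.5
cy_4 = 14
cz_4 = 1.5
r_4 = 1.5
cx_5 = 6.5
cy_5 = 6
cz_5 = 12
h_5 = 3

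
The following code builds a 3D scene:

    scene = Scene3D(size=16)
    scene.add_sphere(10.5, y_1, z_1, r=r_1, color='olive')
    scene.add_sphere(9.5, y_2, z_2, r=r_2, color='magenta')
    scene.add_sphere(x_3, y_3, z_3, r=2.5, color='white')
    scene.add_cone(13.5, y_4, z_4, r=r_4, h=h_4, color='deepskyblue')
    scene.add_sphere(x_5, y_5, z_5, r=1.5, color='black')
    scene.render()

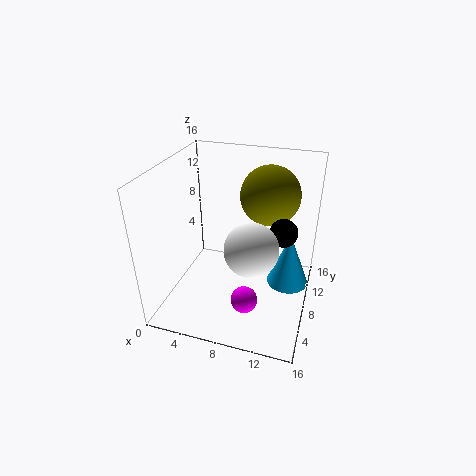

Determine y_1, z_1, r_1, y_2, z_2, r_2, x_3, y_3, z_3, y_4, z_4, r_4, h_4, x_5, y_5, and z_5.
y_1 = 12.5; z_1 = 11.5; r_1 = 3.5; y_2 = 5.5; z_2 = 1.5; r_2 = 1.5; x_3 = 11; y_3 = 2.5; z_3 = 10.5; y_4 = 11; z_4 = 1; r_4 = 2.5; h_4 = 6.5; x_5 = 13; y_5 = 8; z_5 = 9.5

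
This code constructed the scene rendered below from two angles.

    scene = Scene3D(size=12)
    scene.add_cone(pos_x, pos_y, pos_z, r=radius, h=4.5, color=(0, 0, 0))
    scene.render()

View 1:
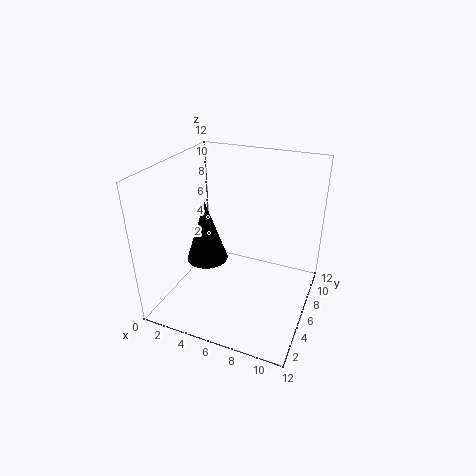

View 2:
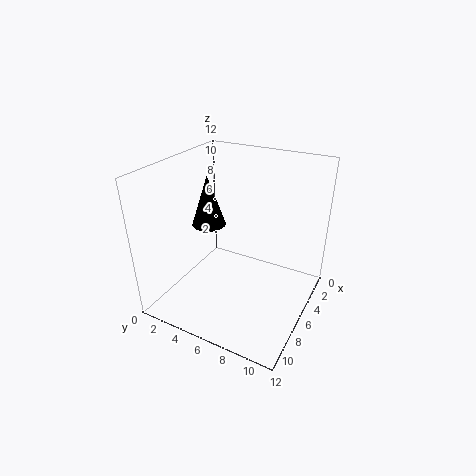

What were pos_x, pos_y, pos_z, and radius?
pos_x = 5; pos_y = 2.5; pos_z = 6; radius = 1.5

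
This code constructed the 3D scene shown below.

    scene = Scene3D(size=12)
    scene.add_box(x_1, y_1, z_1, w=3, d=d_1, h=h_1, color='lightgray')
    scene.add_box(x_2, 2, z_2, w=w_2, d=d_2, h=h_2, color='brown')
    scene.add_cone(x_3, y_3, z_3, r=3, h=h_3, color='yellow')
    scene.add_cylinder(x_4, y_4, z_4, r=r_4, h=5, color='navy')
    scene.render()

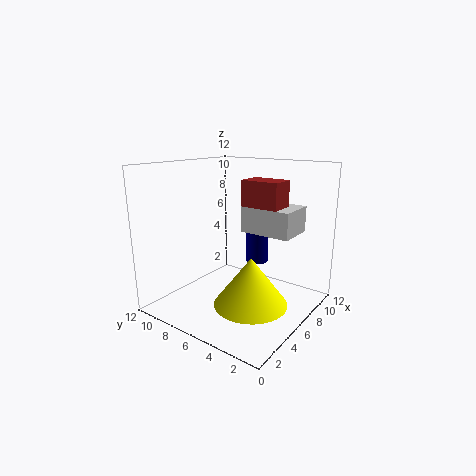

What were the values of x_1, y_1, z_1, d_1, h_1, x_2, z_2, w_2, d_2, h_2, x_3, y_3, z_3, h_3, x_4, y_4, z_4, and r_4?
x_1 = 5
y_1 = 1
z_1 = 7
d_1 = 4
h_1 = 2
x_2 = 5
z_2 = 8
w_2 = 2
d_2 = 3
h_2 = 3
x_3 = 5
y_3 = 4
z_3 = 1
h_3 = 4
x_4 = 9
y_4 = 6
z_4 = 3
r_4 = 1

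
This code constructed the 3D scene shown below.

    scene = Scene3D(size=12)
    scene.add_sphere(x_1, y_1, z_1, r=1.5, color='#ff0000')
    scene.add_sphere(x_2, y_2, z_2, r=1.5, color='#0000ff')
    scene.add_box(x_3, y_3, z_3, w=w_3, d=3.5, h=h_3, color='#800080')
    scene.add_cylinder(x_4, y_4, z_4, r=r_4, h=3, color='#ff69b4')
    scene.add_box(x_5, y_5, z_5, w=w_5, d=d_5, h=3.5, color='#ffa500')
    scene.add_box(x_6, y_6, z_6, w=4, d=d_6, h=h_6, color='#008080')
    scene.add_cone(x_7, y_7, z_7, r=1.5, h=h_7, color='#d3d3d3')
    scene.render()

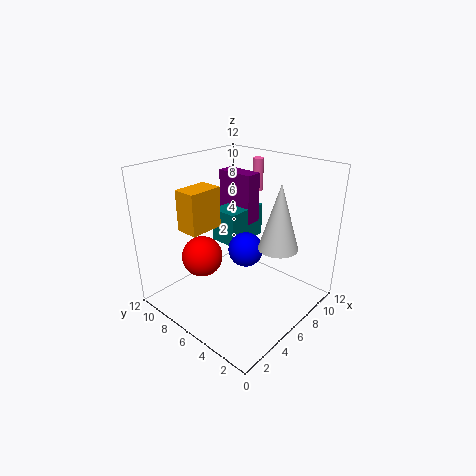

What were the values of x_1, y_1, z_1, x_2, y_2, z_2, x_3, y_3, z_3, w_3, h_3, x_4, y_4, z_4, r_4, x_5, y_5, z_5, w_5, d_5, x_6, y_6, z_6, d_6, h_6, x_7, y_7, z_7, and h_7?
x_1 = 2; y_1 = 6; z_1 = 6; x_2 = 7; y_2 = 6; z_2 = 4.5; x_3 = 8.5; y_3 = 7; z_3 = 6; w_3 = 1.5; h_3 = 4.5; x_4 = 11; y_4 = 8; z_4 = 8.5; r_4 = 0.5; x_5 = 3; y_5 = 8; z_5 = 6.5; w_5 = 3; d_5 = 2; x_6 = 6.5; y_6 = 7; z_6 = 4.5; d_6 = 2.5; h_6 = 3; x_7 = 6; y_7 = 2; z_7 = 6.5; h_7 = 5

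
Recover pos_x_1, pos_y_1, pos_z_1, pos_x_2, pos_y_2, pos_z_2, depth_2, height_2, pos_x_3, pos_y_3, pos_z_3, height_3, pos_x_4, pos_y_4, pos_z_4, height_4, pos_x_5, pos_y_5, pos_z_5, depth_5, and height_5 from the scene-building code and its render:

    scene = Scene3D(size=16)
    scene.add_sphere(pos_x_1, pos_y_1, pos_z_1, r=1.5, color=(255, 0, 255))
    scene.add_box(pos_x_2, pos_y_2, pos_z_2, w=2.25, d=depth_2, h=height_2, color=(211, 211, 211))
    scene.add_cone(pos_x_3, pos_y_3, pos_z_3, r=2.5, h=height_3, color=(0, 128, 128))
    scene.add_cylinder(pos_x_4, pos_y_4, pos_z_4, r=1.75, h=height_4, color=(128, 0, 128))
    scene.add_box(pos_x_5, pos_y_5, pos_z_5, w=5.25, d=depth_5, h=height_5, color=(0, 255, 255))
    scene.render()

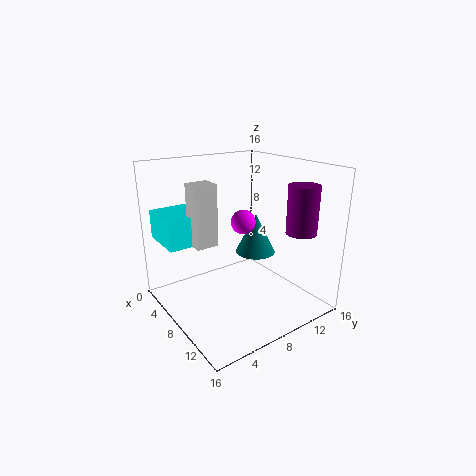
pos_x_1 = 5.25
pos_y_1 = 10.75
pos_z_1 = 8.5
pos_x_2 = 5.25
pos_y_2 = 3.25
pos_z_2 = 7.5
depth_2 = 2.5
height_2 = 6.75
pos_x_3 = 5.5
pos_y_3 = 12.5
pos_z_3 = 4.25
height_3 = 5
pos_x_4 = 11.5
pos_y_4 = 14.25
pos_z_4 = 8.25
height_4 = 5.5
pos_x_5 = 1
pos_y_5 = 0.75
pos_z_5 = 7.5
depth_5 = 5.5
height_5 = 3.25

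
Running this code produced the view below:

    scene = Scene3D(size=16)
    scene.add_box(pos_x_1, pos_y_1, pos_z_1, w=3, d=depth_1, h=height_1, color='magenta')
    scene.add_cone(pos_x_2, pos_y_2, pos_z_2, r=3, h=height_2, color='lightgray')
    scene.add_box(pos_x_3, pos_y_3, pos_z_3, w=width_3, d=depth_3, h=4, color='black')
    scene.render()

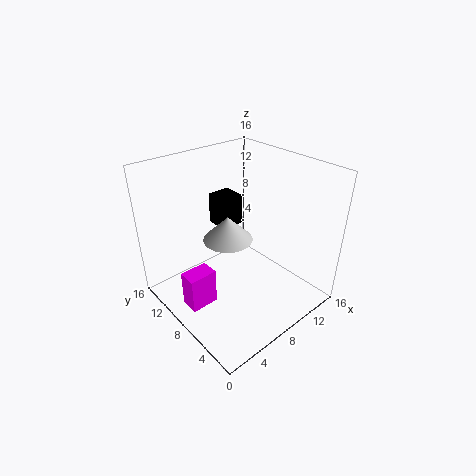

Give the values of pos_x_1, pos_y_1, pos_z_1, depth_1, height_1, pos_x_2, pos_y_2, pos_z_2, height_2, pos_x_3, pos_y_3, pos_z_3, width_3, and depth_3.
pos_x_1 = 1; pos_y_1 = 7; pos_z_1 = 2; depth_1 = 2; height_1 = 4; pos_x_2 = 9; pos_y_2 = 11; pos_z_2 = 6; height_2 = 3; pos_x_3 = 10; pos_y_3 = 13; pos_z_3 = 6; width_3 = 3; depth_3 = 3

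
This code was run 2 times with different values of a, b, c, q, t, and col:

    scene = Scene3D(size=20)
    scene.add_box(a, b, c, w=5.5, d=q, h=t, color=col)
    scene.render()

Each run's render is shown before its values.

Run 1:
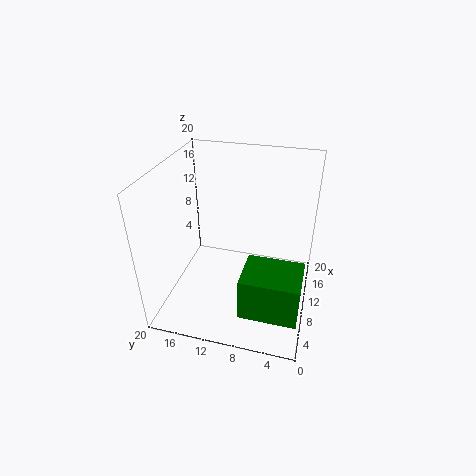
a = 0.5, b = 0.5, c = 5, q = 7, t = 5.5, col = 'green'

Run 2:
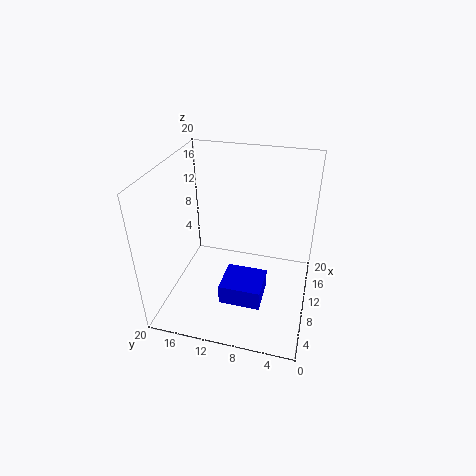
a = 6.5, b = 6, c = 0.5, q = 6, t = 3, col = 'blue'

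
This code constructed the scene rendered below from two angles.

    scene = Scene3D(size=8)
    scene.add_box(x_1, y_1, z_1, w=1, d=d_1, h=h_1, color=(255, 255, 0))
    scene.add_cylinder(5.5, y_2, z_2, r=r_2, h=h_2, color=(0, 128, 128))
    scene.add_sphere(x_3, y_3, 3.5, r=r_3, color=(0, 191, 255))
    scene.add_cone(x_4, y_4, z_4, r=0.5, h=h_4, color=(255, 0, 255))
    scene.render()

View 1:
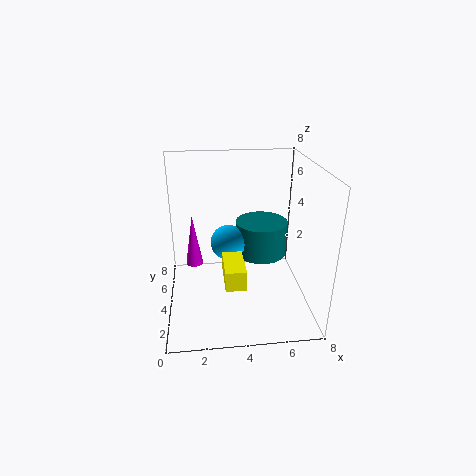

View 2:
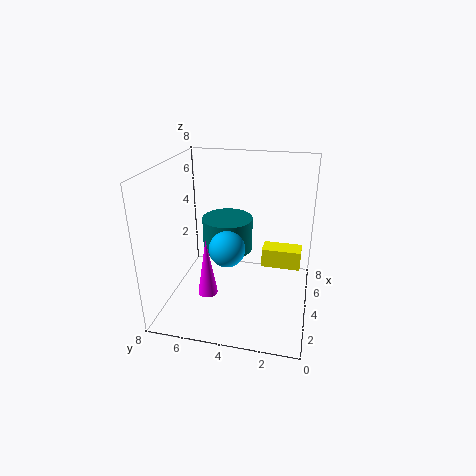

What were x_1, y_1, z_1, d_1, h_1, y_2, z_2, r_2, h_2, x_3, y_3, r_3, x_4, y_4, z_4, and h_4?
x_1 = 3; y_1 = 0.5; z_1 = 3; d_1 = 2; h_1 = 1; y_2 = 5; z_2 = 2.5; r_2 = 1.5; h_2 = 2; x_3 = 3.5; y_3 = 4.5; r_3 = 1; x_4 = 1.5; y_4 = 5; z_4 = 2; h_4 = 3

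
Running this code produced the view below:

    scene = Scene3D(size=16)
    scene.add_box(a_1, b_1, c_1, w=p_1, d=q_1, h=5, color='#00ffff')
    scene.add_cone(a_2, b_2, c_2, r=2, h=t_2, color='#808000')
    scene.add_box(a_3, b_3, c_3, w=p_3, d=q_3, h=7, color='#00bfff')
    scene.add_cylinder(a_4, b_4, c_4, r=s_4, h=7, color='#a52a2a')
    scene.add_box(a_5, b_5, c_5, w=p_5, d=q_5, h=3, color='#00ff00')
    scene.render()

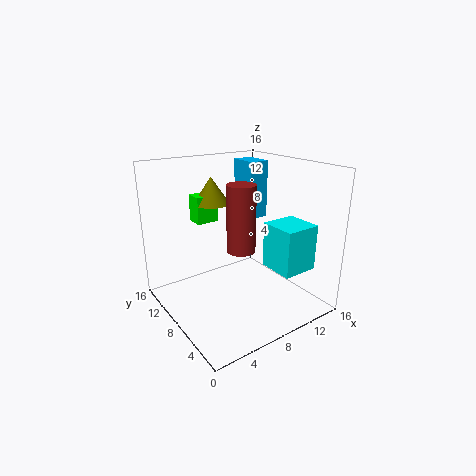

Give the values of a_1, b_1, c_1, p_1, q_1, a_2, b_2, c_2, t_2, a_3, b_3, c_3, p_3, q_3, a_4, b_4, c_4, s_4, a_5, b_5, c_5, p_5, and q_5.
a_1 = 10
b_1 = 2
c_1 = 5
p_1 = 4
q_1 = 4
a_2 = 6.5
b_2 = 11
c_2 = 11.5
t_2 = 3
a_3 = 12
b_3 = 11
c_3 = 8.5
p_3 = 2.5
q_3 = 3.5
a_4 = 7
b_4 = 6
c_4 = 7.5
s_4 = 1.5
a_5 = 4.5
b_5 = 10.5
c_5 = 9.5
p_5 = 2.5
q_5 = 2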